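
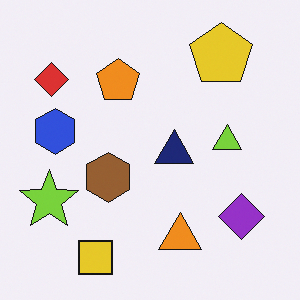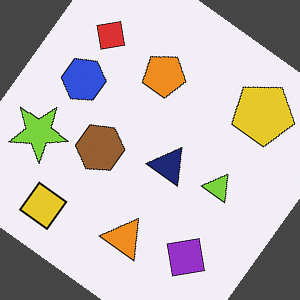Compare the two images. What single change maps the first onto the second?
Rotated clockwise by a large amount — several tens of degrees.

Every shape is tilted by the same angle and the image corners show triangular fill wedges — a whole-image rotation by a non-right angle.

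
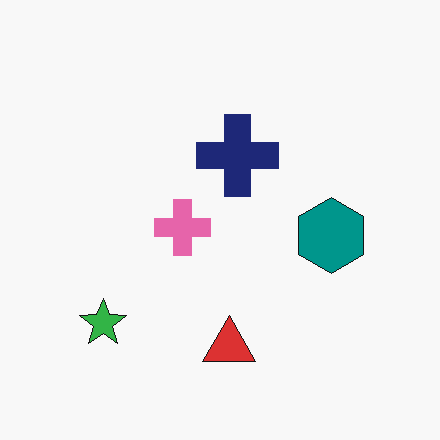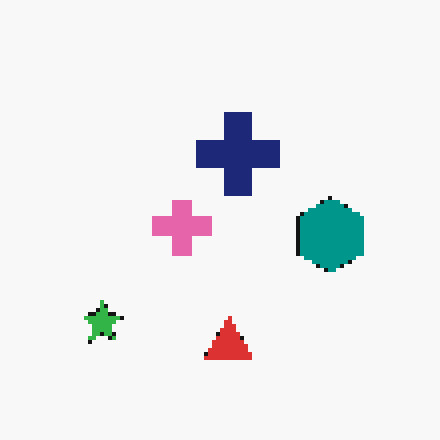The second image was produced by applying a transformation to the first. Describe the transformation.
This is the original image lightly pixelated (a mild mosaic effect).

Shapes are reduced to large square blocks; fine edges and outlines are lost — a downscale-then-upscale (mosaic) effect.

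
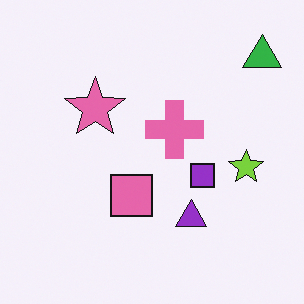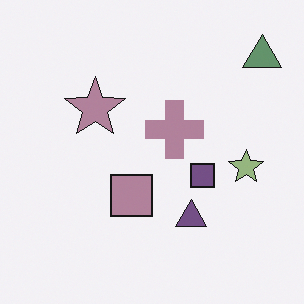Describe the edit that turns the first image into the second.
This is the original image made much more muted (saturation change).

All colors are more muted and greyish — a global saturation change.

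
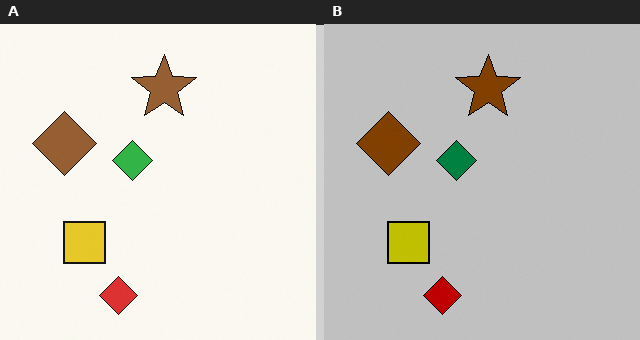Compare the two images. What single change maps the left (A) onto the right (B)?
This is the original image aggressively posterized.

Each flat color has snapped to a coarser quantized level — most visibly, the near-white background has dropped to a flat grey.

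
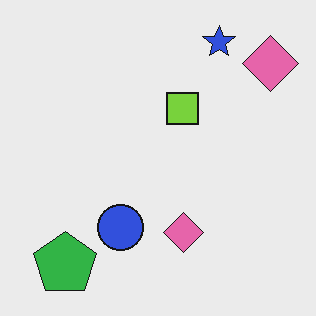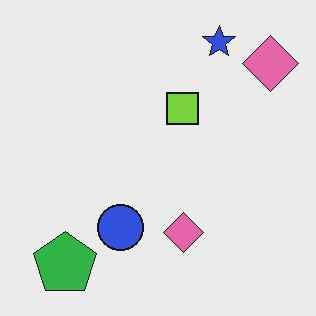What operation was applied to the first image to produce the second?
It was JPEG-compressed with visible artifacts.

Blocky 8×8 compression artifacts appear around shape edges and the flat background shows ringing — characteristic JPEG degradation.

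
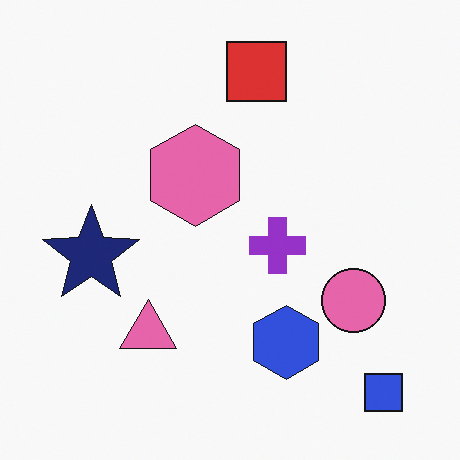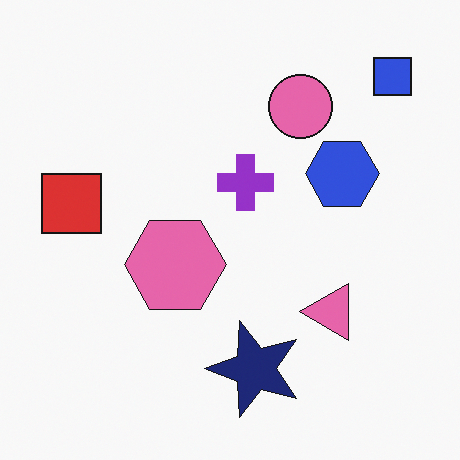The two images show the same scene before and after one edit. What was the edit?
It was rotated 90° counter-clockwise.

The blue square sits in the bottom-right of the first image and the top-right of the second — consistent with a whole-image 90° counter-clockwise rotation.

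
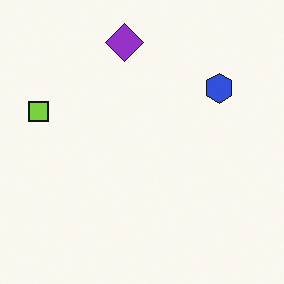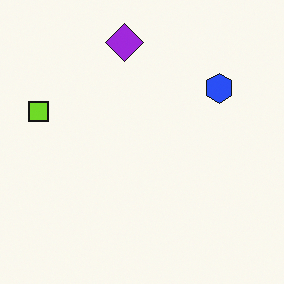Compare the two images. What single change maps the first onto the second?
The transformation is: slightly oversaturated.

All colors are more vivid — a global saturation change.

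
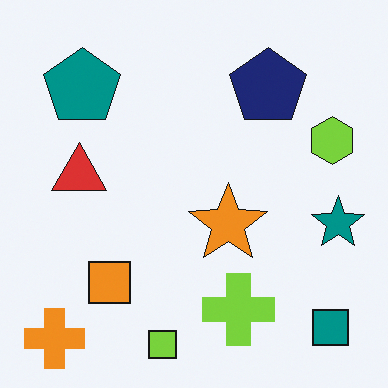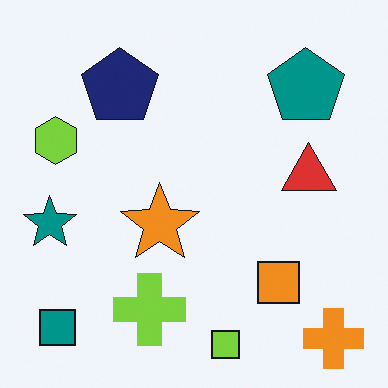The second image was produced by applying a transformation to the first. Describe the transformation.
The image was flipped horizontally (left ↔ right).

The teal star is in the right of the first image and the left of the second — shapes on opposite sides of the vertical midline have swapped in a mirror flip.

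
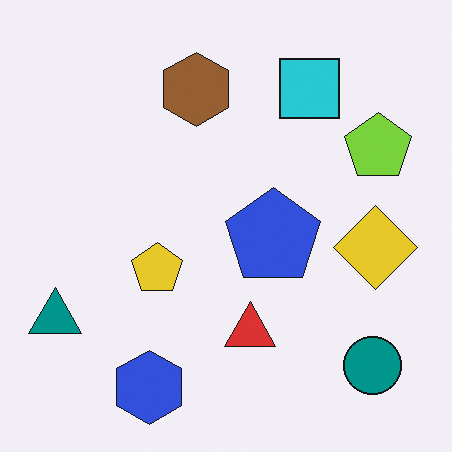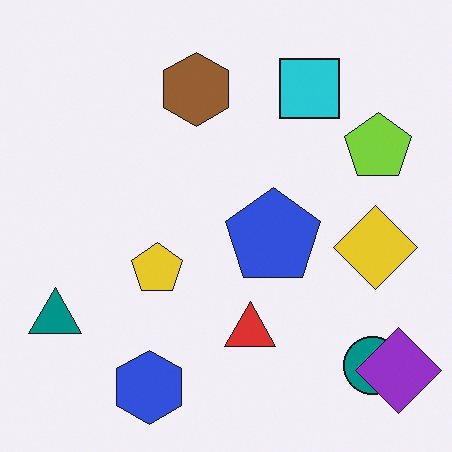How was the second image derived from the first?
The image was overlaid with an additional purple diamond.

A purple diamond appears in the second image that is absent from the first.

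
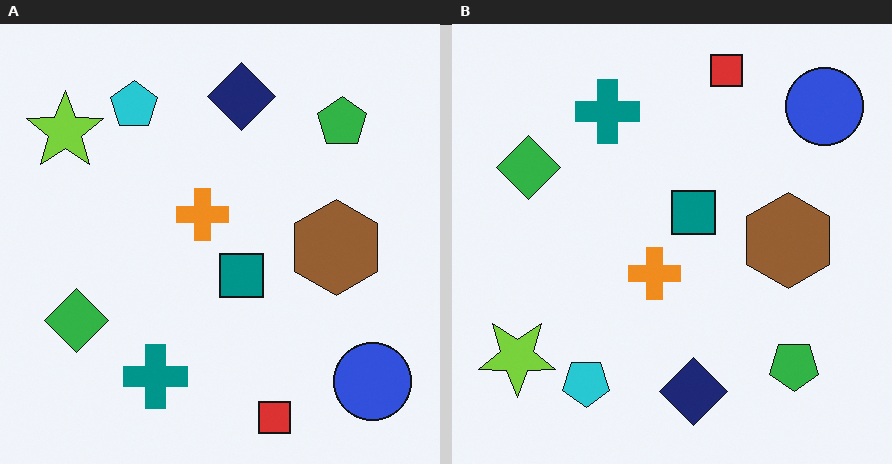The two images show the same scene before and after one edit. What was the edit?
This is the original image flipped vertically (top ↔ bottom).

The red square is in the bottom of the left (A) image and the top of the right (B) — shapes on opposite sides of the horizontal midline have swapped in a mirror flip.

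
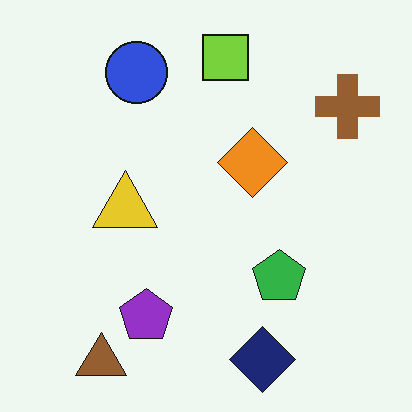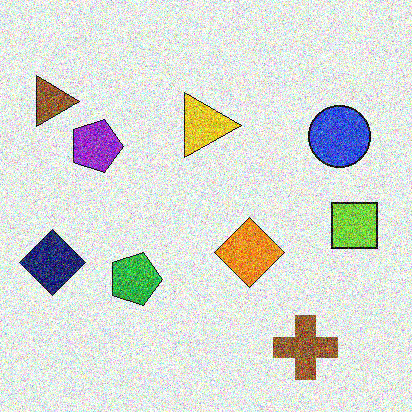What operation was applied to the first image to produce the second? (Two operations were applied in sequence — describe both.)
The transformation is: degraded with a thick layer of grain, then rotated 90° clockwise.

Random speckle covers the whole image, including the flat background. The brown triangle sits in the bottom-left of the first image and the top-left of the second — consistent with a whole-image 90° clockwise rotation.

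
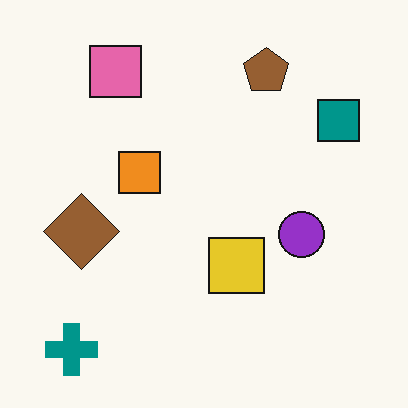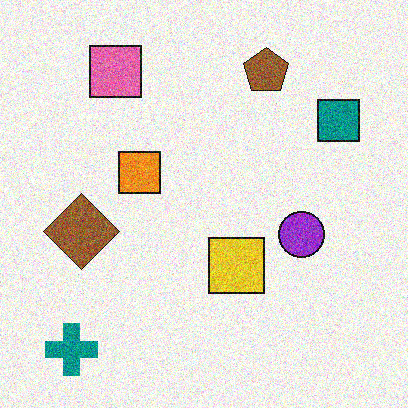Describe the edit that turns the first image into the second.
The second image is the first degraded with heavy additive noise.

Random speckle covers the whole image, including the flat background.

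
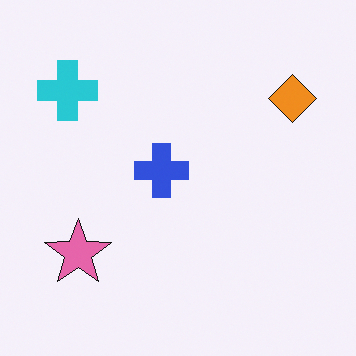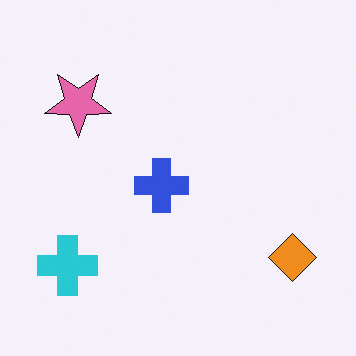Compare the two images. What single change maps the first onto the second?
The second image is the first flipped vertically (top ↔ bottom).

The cyan cross is in the top-left of the first image and the bottom-left of the second — shapes on opposite sides of the horizontal midline have swapped in a mirror flip.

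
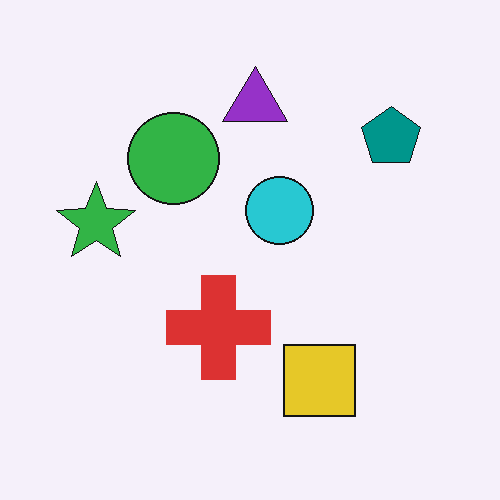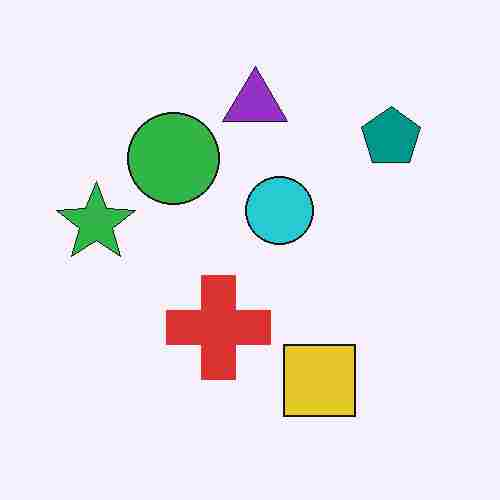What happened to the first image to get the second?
The transformation is: degraded with heavy JPEG compression.

Blocky 8×8 compression artifacts appear around shape edges and the flat background shows ringing — characteristic JPEG degradation.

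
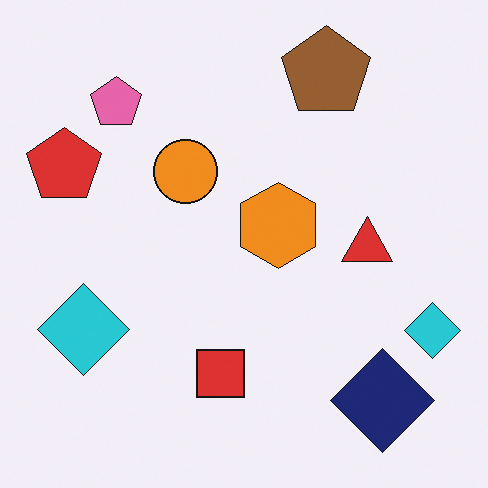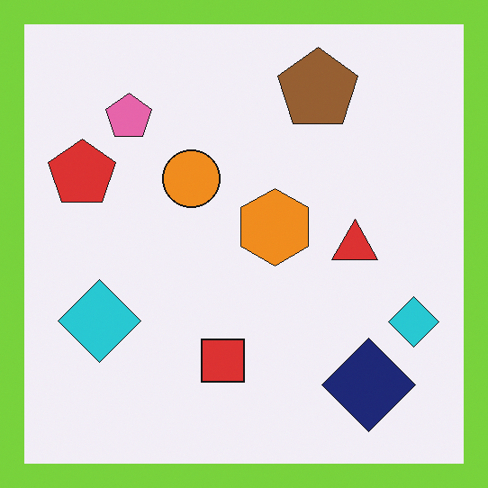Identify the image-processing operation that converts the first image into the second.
The transformation is: framed with a lime border.

A solid lime frame runs around the edge of the second image, with the content slightly shrunk inside it.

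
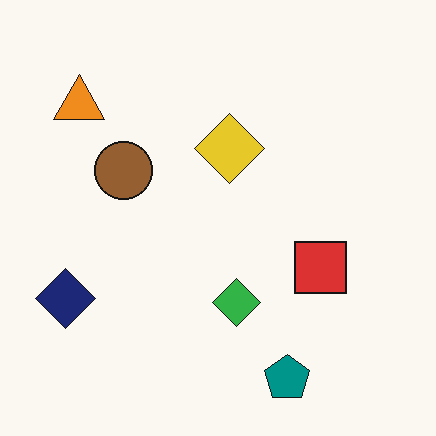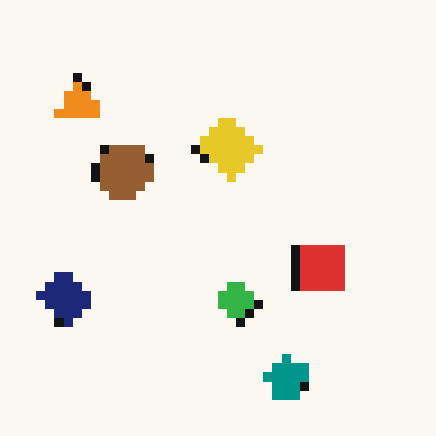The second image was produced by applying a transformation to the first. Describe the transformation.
This is the original image heavily pixelated into large blocks.

Shapes are reduced to large square blocks; fine edges and outlines are lost — a downscale-then-upscale (mosaic) effect.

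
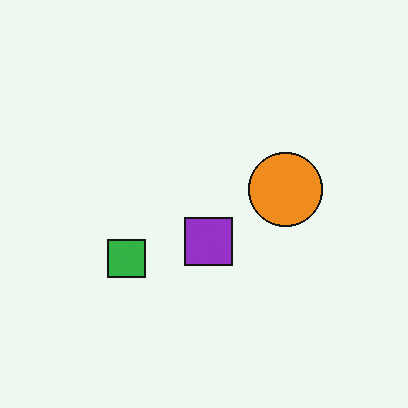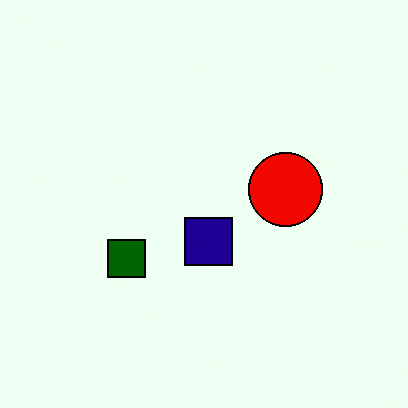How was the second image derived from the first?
Boosted in contrast.

Tones are pushed away from mid-grey across the whole image — a global contrast change.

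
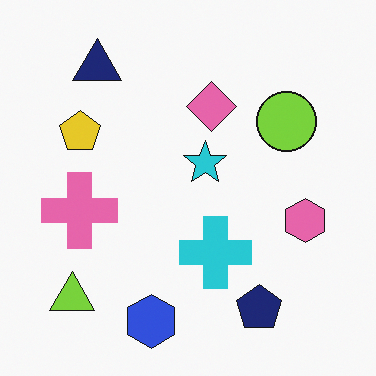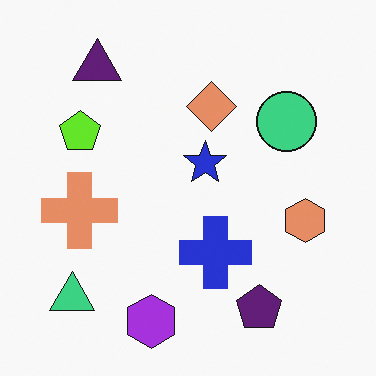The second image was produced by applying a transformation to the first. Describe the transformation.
This is the original image hue-shifted by a small amount.

Every shape's color has rotated by the same amount around the hue wheel — a uniform hue shift.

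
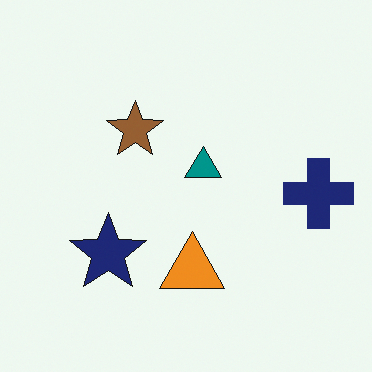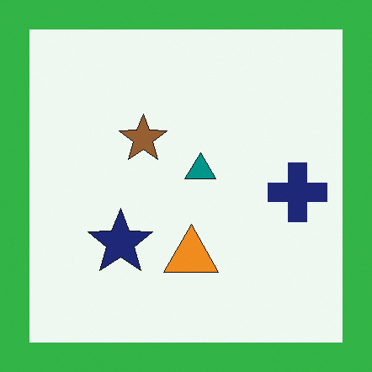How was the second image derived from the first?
This is the original image framed with a green border.

A solid green frame runs around the edge of the second image, with the content slightly shrunk inside it.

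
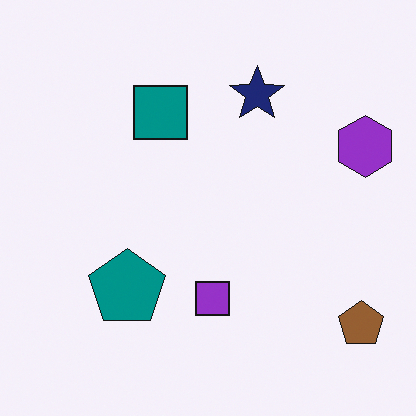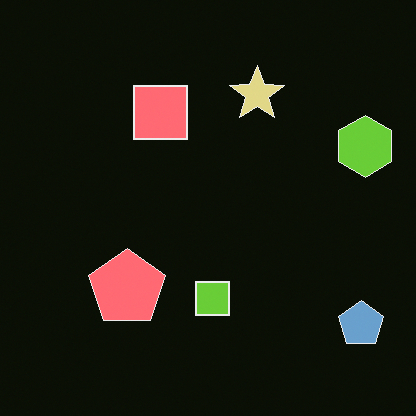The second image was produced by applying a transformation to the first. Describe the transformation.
The image was color-inverted (negative).

The light background has become dark and every shape's color is its complement — a photographic negative.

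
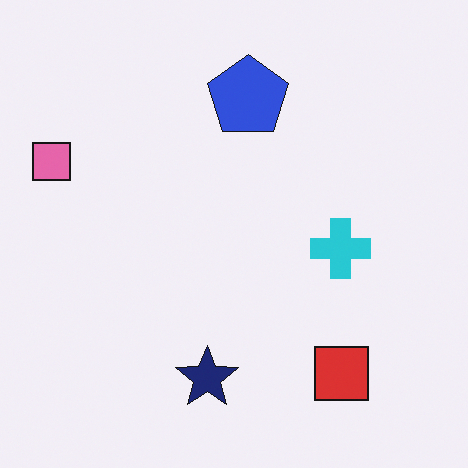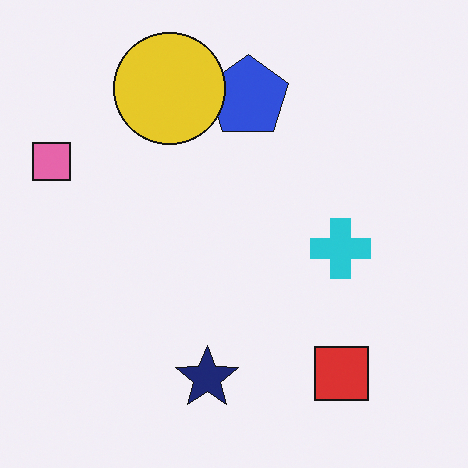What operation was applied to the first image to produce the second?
It was overlaid with an additional yellow circle.

A yellow circle appears in the second image that is absent from the first.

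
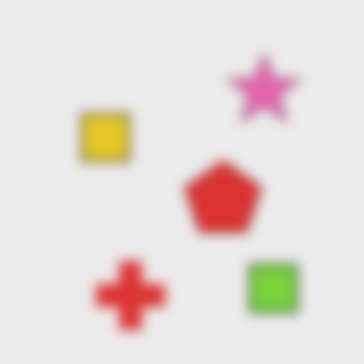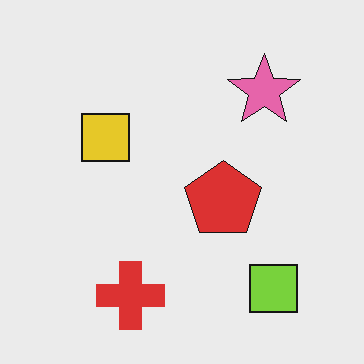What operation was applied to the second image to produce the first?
The transformation is: heavily blurred.

Shape edges and outlines are uniformly softened across the whole image.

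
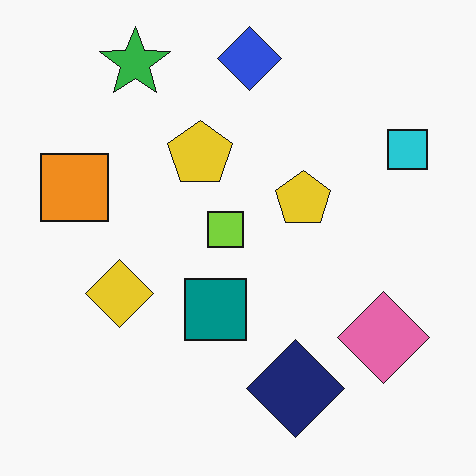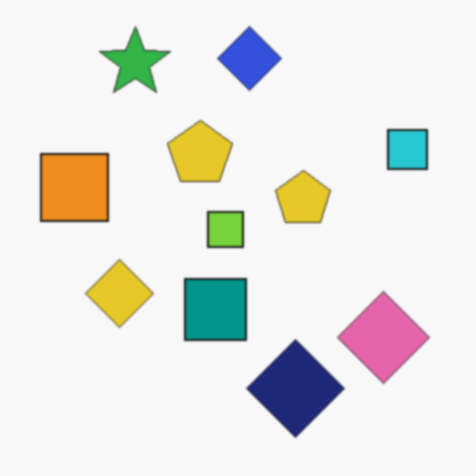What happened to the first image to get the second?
This is the original image given a subtle gaussian blur.

Shape edges and outlines are uniformly softened across the whole image.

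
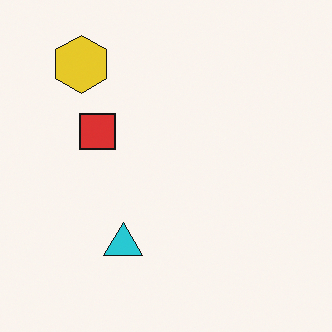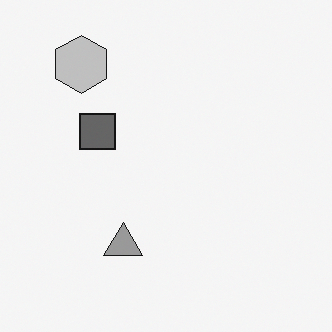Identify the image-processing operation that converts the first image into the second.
The image was converted to grayscale.

All color is removed — every shape is now a shade of grey.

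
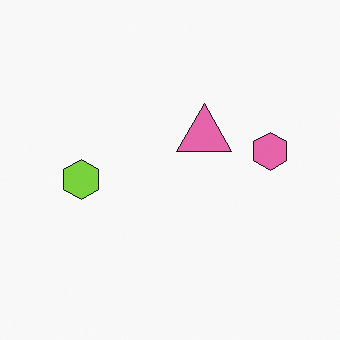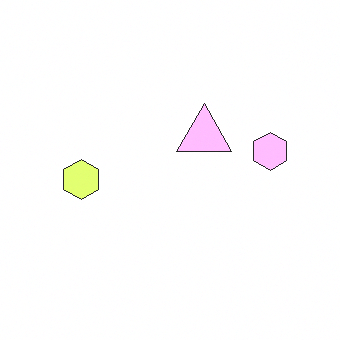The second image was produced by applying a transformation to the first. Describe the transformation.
It was brightened a lot.

Every pixel — background and shapes alike — is uniformly brightened.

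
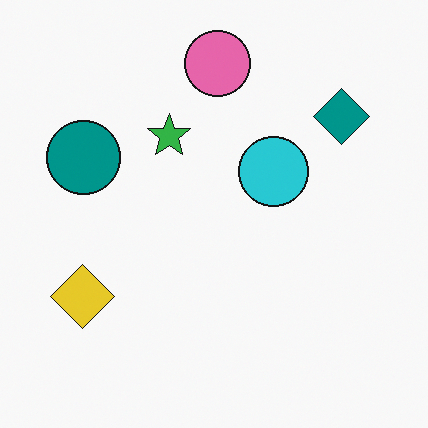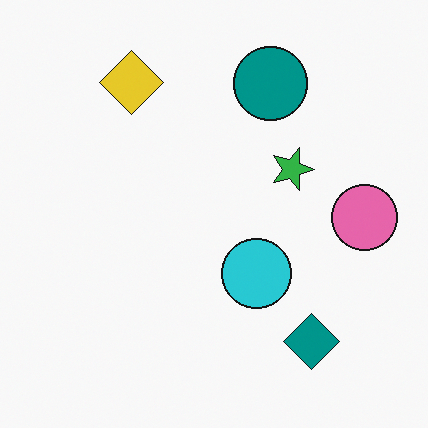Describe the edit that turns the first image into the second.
Rotated 90° clockwise.

The teal diamond sits in the top-right of the first image and the bottom-right of the second — consistent with a whole-image 90° clockwise rotation.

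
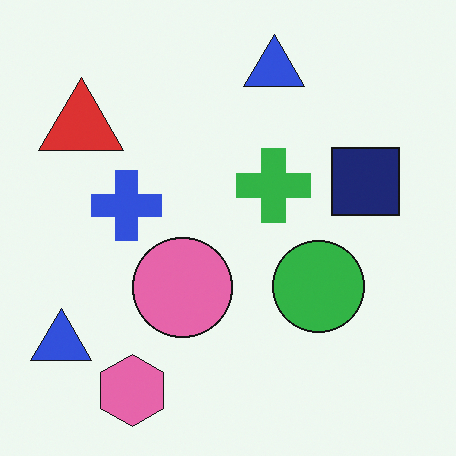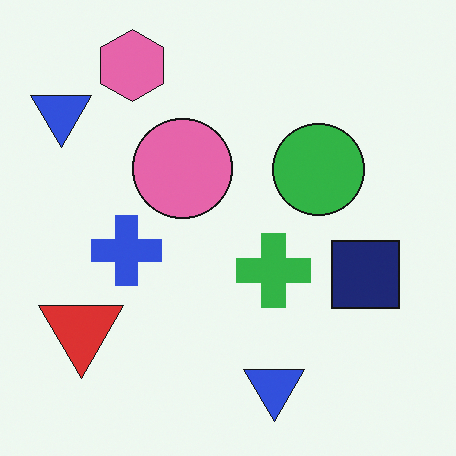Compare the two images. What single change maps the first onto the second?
It was flipped vertically (top ↔ bottom).

The pink hexagon is in the bottom-left of the first image and the top-left of the second — shapes on opposite sides of the horizontal midline have swapped in a mirror flip.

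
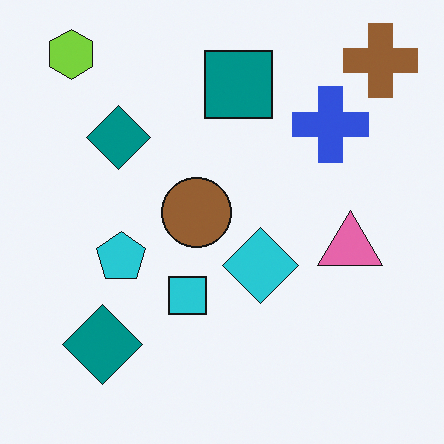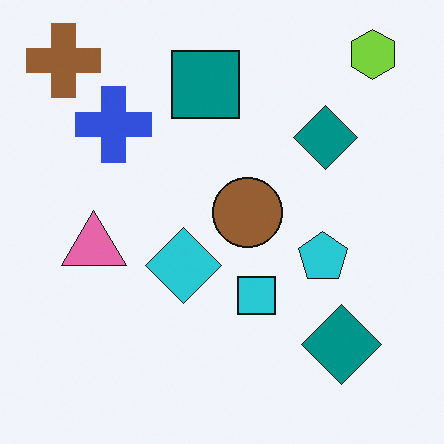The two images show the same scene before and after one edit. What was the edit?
Flipped horizontally (left ↔ right).

The brown cross is in the top-right of the first image and the top-left of the second — shapes on opposite sides of the vertical midline have swapped in a mirror flip.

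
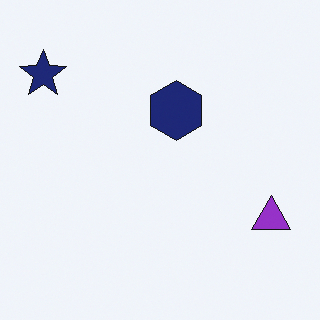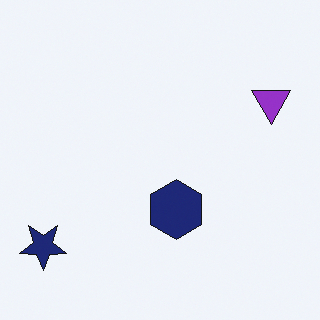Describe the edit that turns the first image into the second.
The transformation is: flipped vertically (top ↔ bottom).

The navy star is in the top-left of the first image and the bottom-left of the second — shapes on opposite sides of the horizontal midline have swapped in a mirror flip.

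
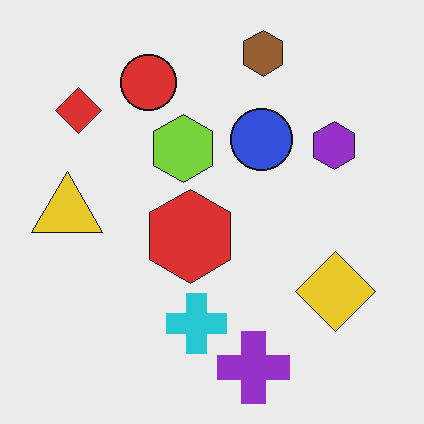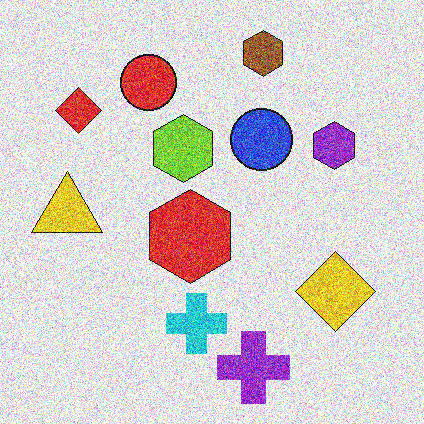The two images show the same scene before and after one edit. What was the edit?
The transformation is: degraded with strong gaussian noise.

Random speckle covers the whole image, including the flat background.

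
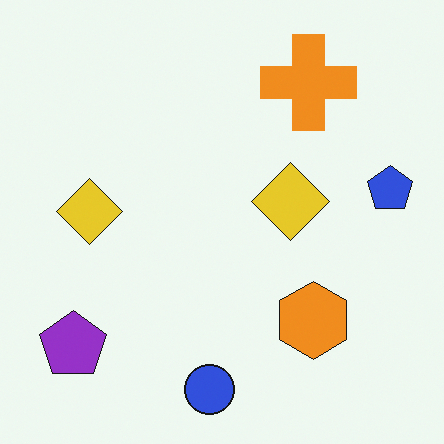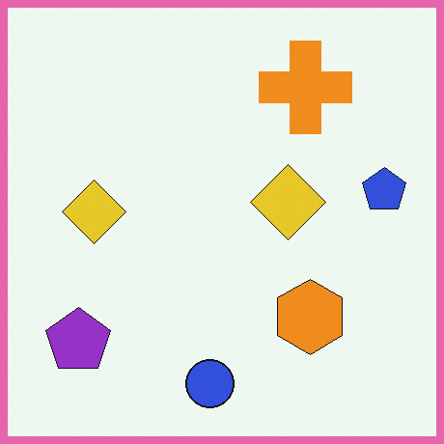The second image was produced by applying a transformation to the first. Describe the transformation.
The transformation is: framed with a pink border.

A solid pink frame runs around the edge of the second image, with the content slightly shrunk inside it.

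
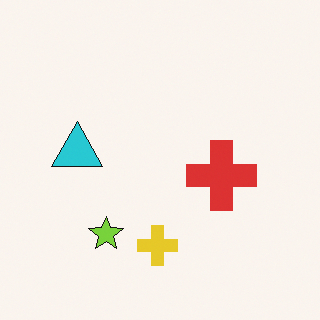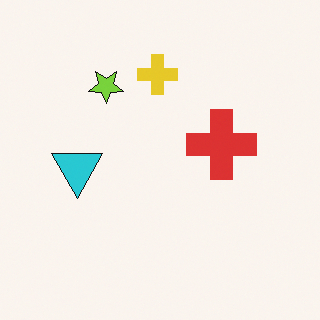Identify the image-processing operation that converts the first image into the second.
The second image is the first flipped vertically (top ↔ bottom).

The yellow cross is in the bottom of the first image and the top of the second — shapes on opposite sides of the horizontal midline have swapped in a mirror flip.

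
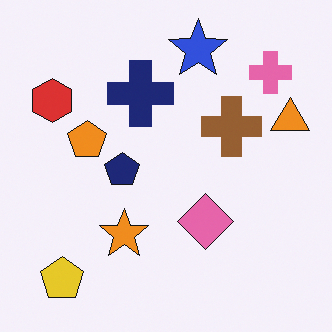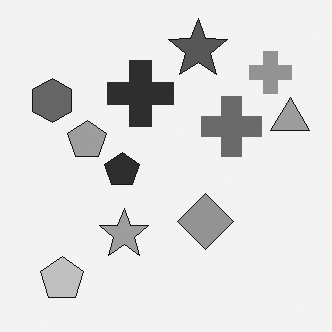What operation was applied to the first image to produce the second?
The image was converted to grayscale.

All color is removed — every shape is now a shade of grey.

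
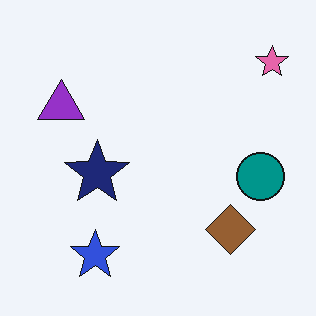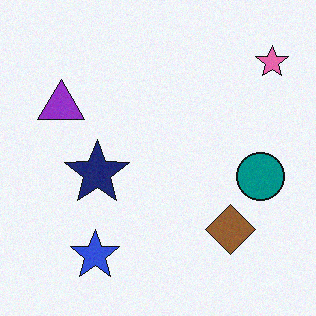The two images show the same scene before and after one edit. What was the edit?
This is the original image degraded with subtle gaussian noise.

Random speckle covers the whole image, including the flat background.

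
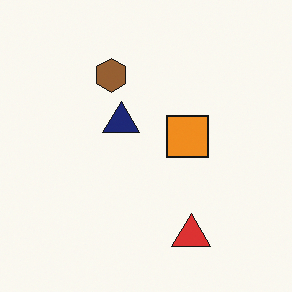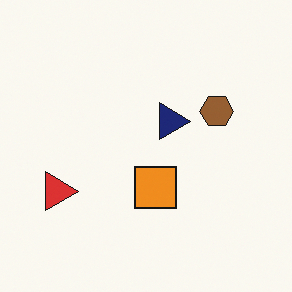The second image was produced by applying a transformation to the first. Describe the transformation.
It was rotated 90° clockwise.

The red triangle sits in the bottom of the first image and the left of the second — consistent with a whole-image 90° clockwise rotation.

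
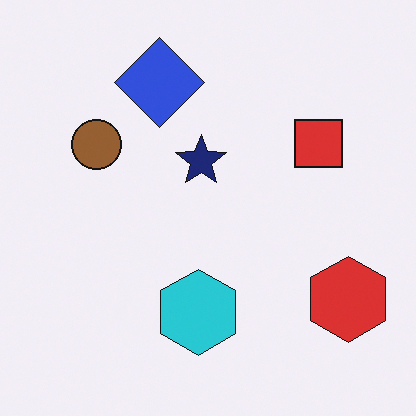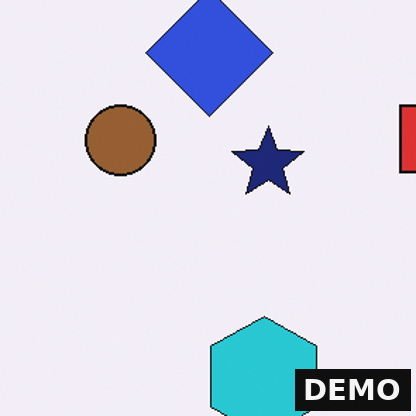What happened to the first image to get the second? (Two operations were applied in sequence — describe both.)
The transformation is: cropped slightly and scaled back up, then watermarked with the text "DEMO" in the lower-right corner.

The visible shapes are larger and the field of view is narrower; shapes near the original edges may be partly or wholly outside the frame — a crop-and-rescale. A dark label reading "DEMO" appears in the lower-right corner.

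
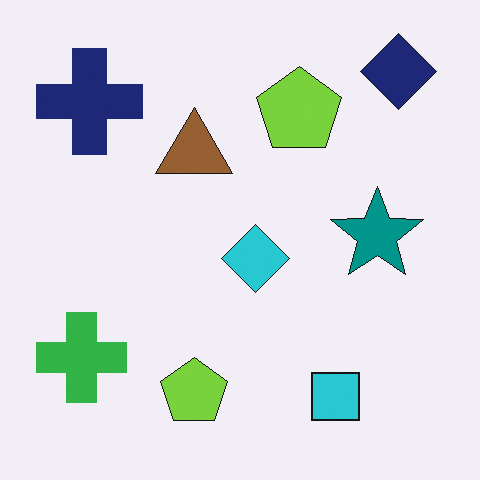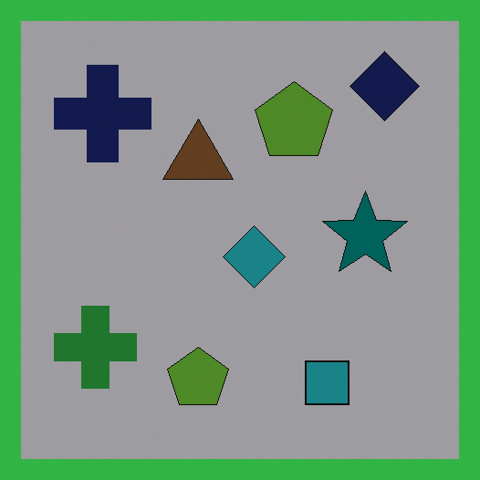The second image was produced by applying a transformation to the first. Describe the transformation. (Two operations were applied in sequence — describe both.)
The transformation is: substantially darkened, then framed with a green border.

Every pixel — background and shapes alike — is uniformly darkened. A solid green frame runs around the edge of the second image, with the content slightly shrunk inside it.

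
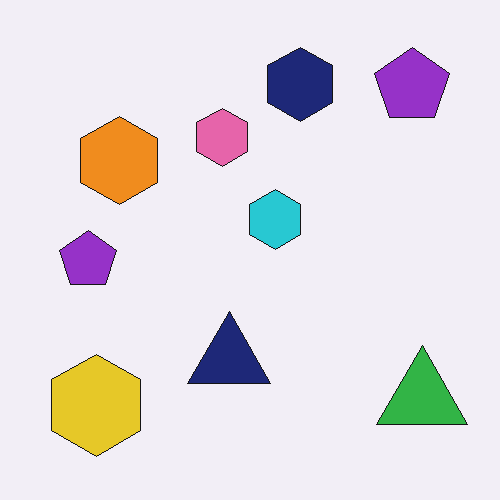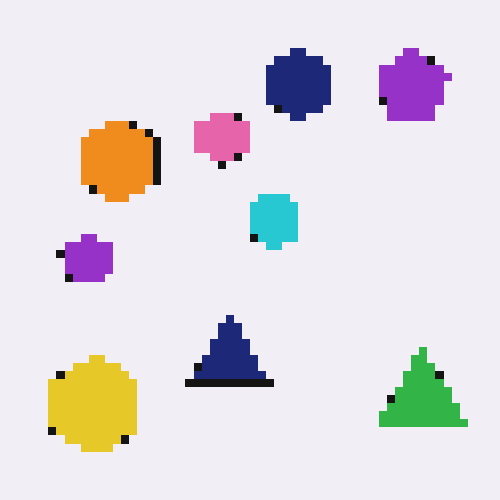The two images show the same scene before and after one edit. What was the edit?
The image was pixelated into visible square blocks.

Shapes are reduced to large square blocks; fine edges and outlines are lost — a downscale-then-upscale (mosaic) effect.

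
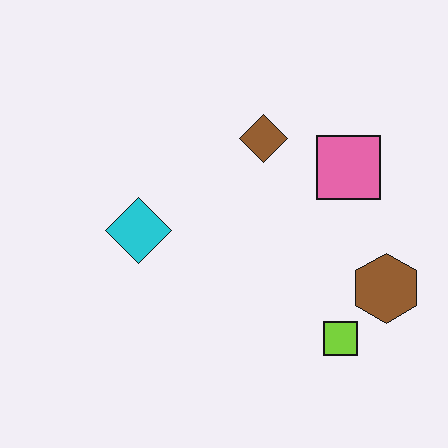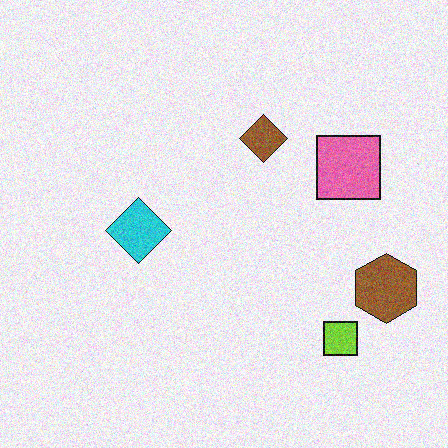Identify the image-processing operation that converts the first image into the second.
Degraded with visible gaussian noise.

Random speckle covers the whole image, including the flat background.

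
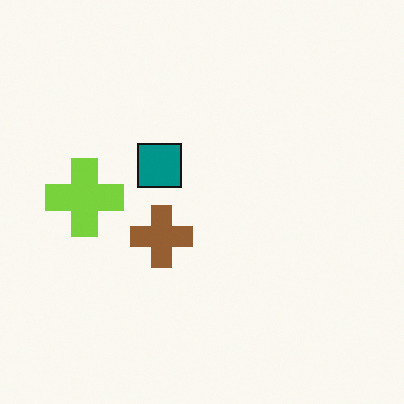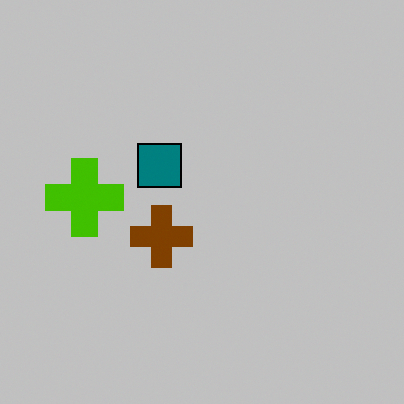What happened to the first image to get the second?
The image was aggressively posterized.

Each flat color has snapped to a coarser quantized level — most visibly, the near-white background has dropped to a flat grey.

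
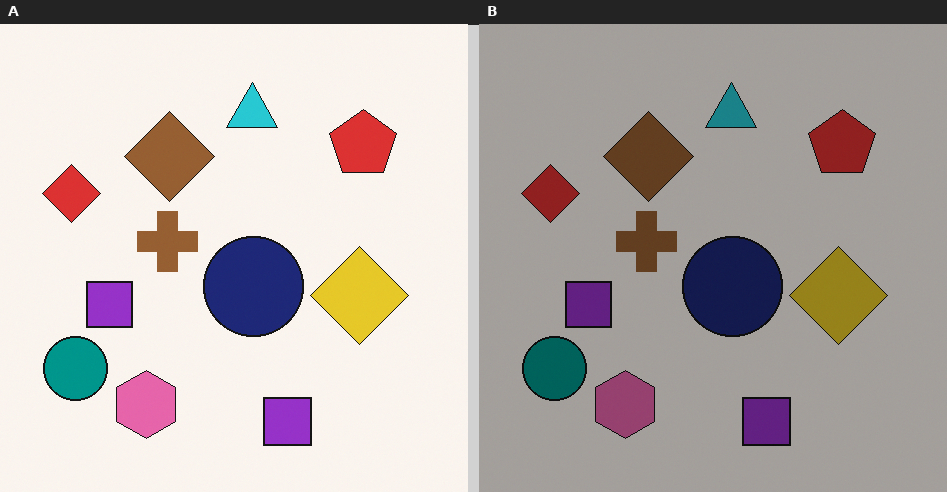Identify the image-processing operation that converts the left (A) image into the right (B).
It was darkened a lot.

Every pixel — background and shapes alike — is uniformly darkened.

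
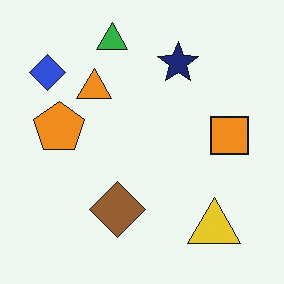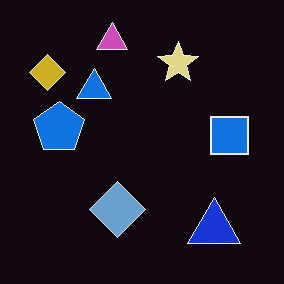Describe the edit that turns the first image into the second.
The image was color-inverted (negative).

The light background has become dark and every shape's color is its complement — a photographic negative.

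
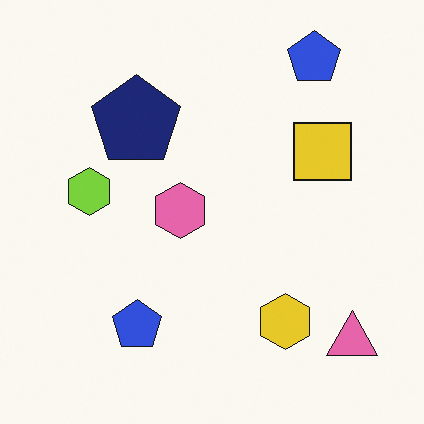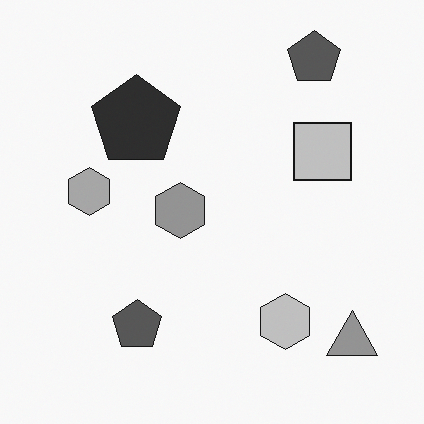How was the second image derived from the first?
This is the original image converted to grayscale.

All color is removed — every shape is now a shade of grey.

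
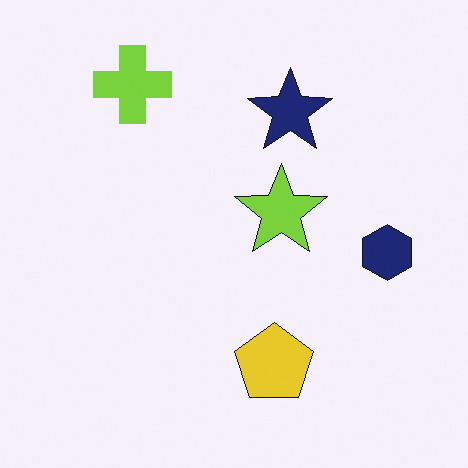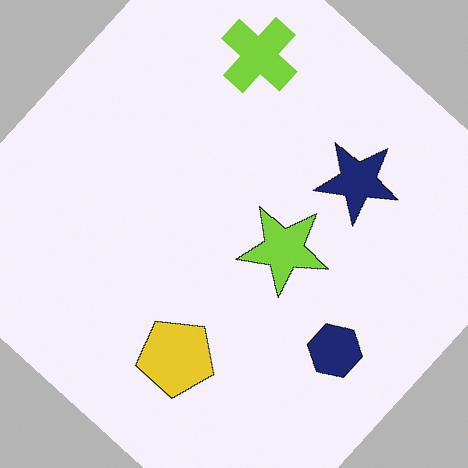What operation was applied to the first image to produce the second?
The image was rotated clockwise by a large amount — several tens of degrees.

Every shape is tilted by the same angle and the image corners show triangular fill wedges — a whole-image rotation by a non-right angle.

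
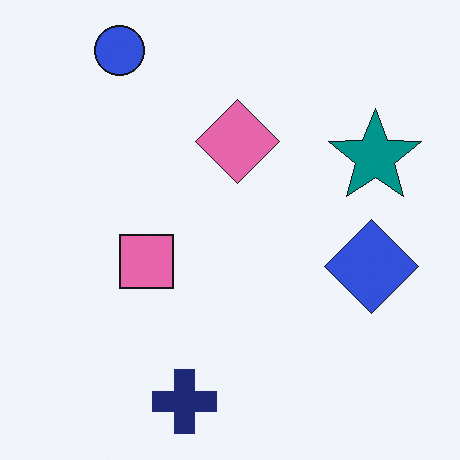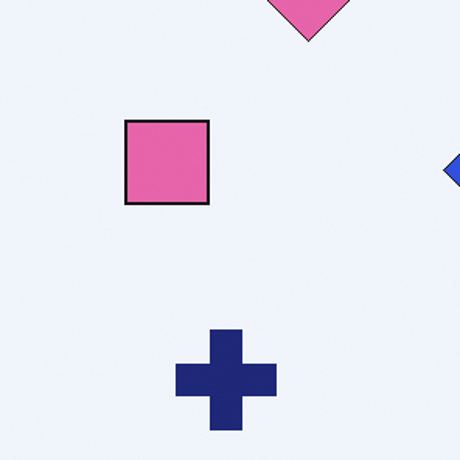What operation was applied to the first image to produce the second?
It was cropped slightly and scaled back up.

The visible shapes are larger and the field of view is narrower; shapes near the original edges may be partly or wholly outside the frame — a crop-and-rescale.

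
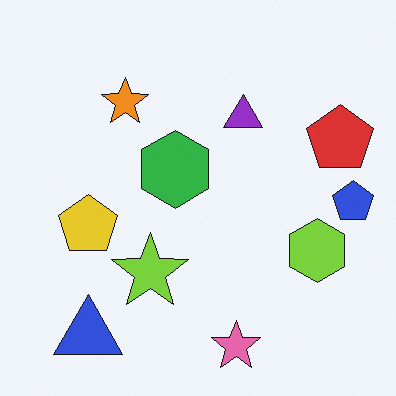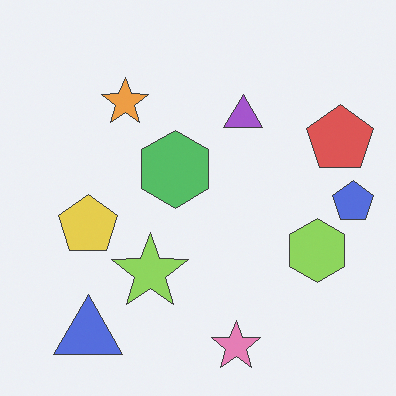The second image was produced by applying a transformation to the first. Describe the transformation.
The transformation is: given slightly reduced contrast.

Tones are pushed toward mid-grey across the whole image — a global contrast change.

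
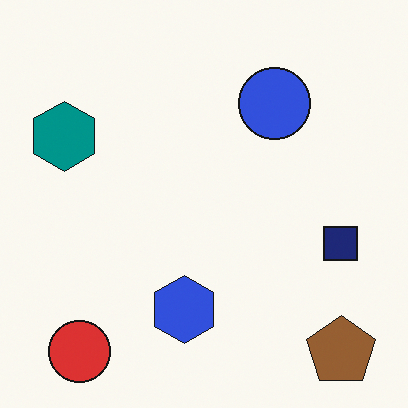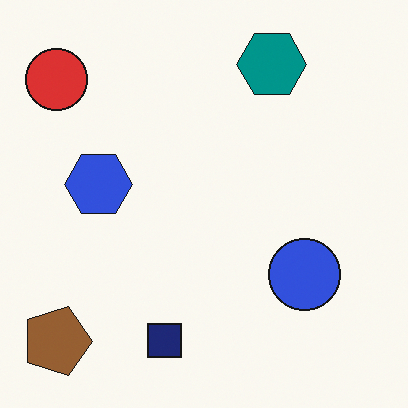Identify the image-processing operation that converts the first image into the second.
The image was rotated 90° clockwise.

The brown pentagon sits in the bottom-right of the first image and the bottom-left of the second — consistent with a whole-image 90° clockwise rotation.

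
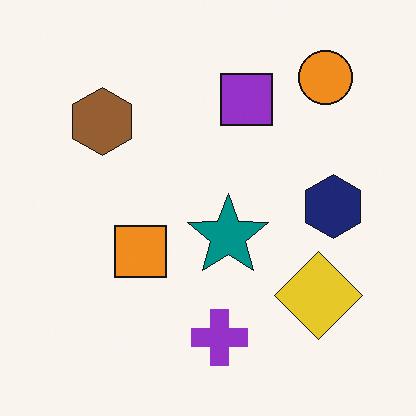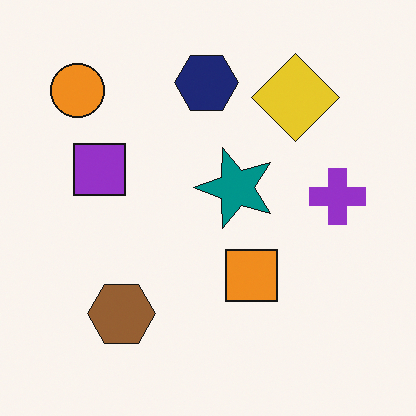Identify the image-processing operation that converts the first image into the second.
It was rotated 90° counter-clockwise.

The orange circle sits in the top-right of the first image and the top-left of the second — consistent with a whole-image 90° counter-clockwise rotation.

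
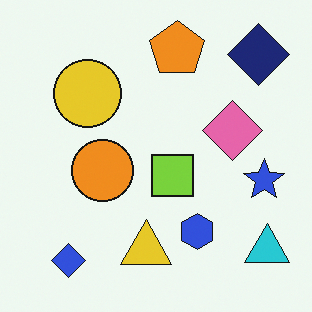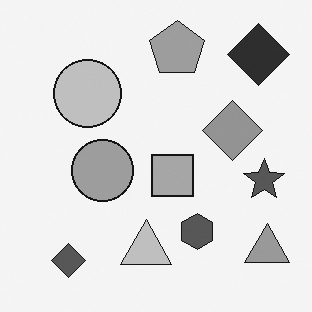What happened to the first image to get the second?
Converted to grayscale.

All color is removed — every shape is now a shade of grey.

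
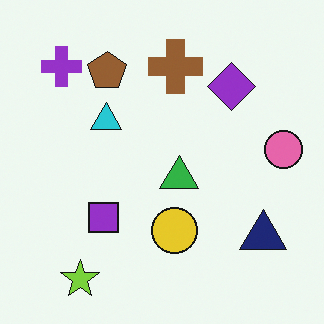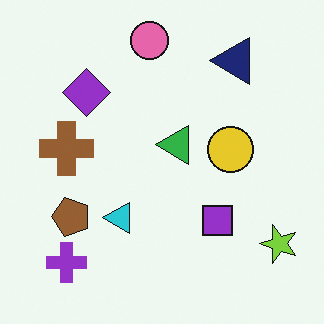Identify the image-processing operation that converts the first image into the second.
The transformation is: rotated 90° counter-clockwise.

The lime star sits in the bottom-left of the first image and the bottom-right of the second — consistent with a whole-image 90° counter-clockwise rotation.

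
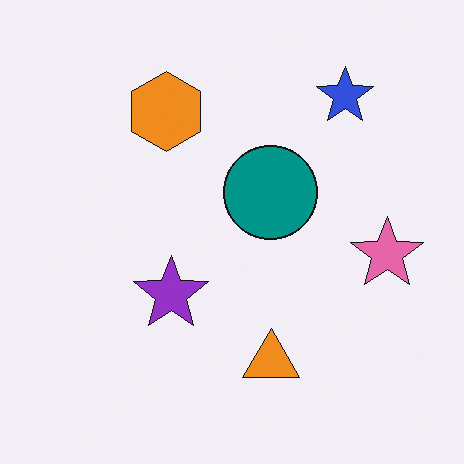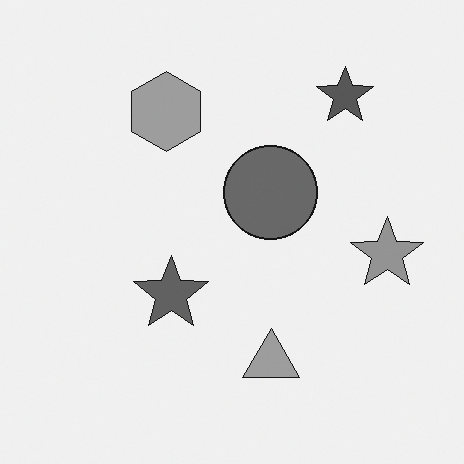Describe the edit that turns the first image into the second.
Converted to grayscale.

All color is removed — every shape is now a shade of grey.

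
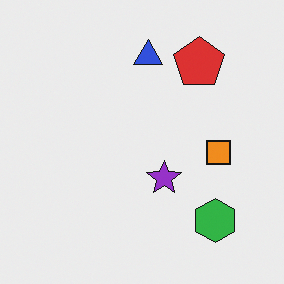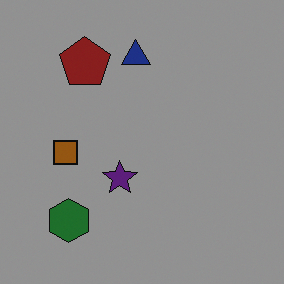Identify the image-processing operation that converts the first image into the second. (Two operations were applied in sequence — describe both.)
It was substantially darkened, then flipped horizontally (left ↔ right).

Every pixel — background and shapes alike — is uniformly darkened. The orange square is in the right of the first image and the left of the second — shapes on opposite sides of the vertical midline have swapped in a mirror flip.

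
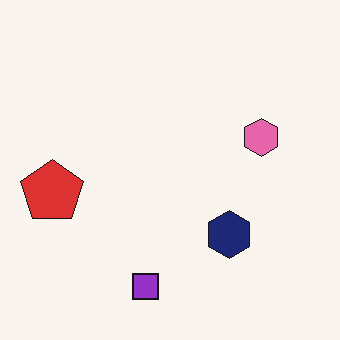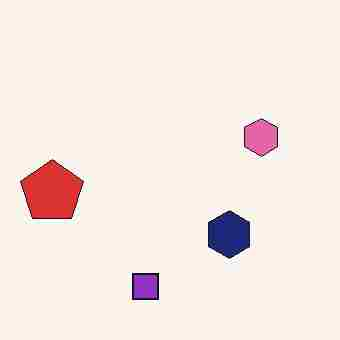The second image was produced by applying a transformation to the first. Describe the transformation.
It was degraded with heavy JPEG compression.

Blocky 8×8 compression artifacts appear around shape edges and the flat background shows ringing — characteristic JPEG degradation.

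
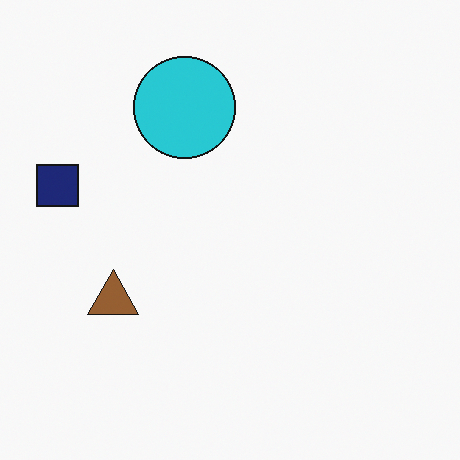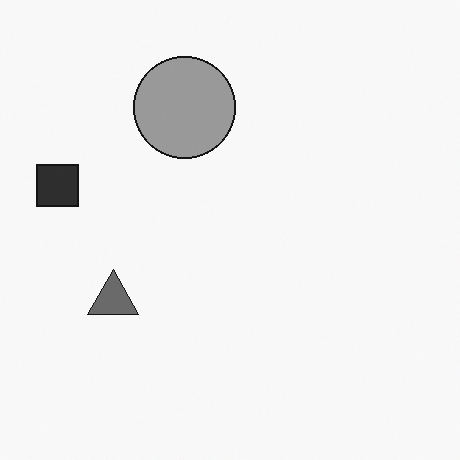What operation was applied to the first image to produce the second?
The transformation is: converted to grayscale.

All color is removed — every shape is now a shade of grey.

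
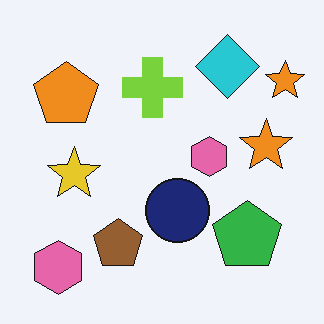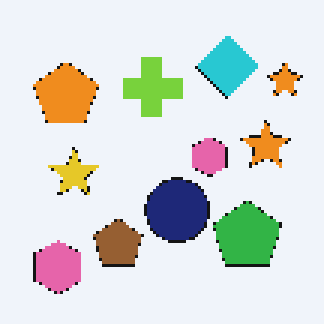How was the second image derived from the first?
The second image is the first lightly pixelated (a mild mosaic effect).

Shapes are reduced to large square blocks; fine edges and outlines are lost — a downscale-then-upscale (mosaic) effect.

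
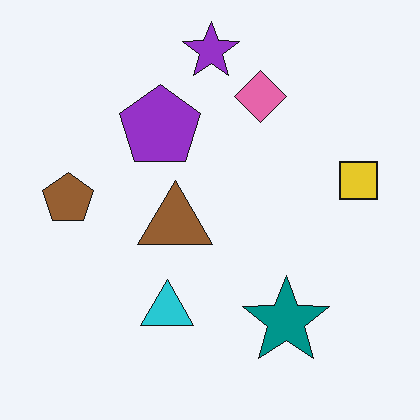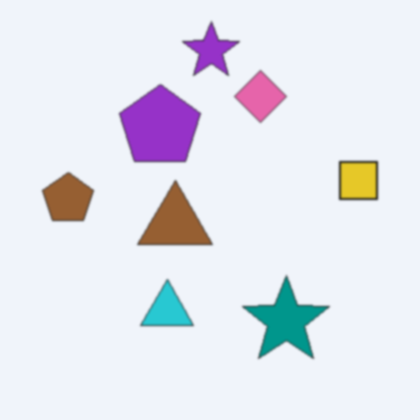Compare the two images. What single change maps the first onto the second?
This is the original image lightly blurred.

Shape edges and outlines are uniformly softened across the whole image.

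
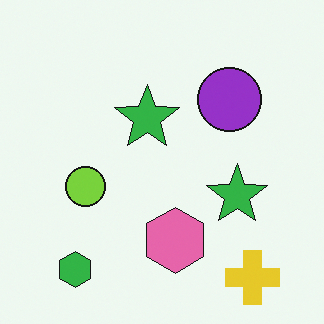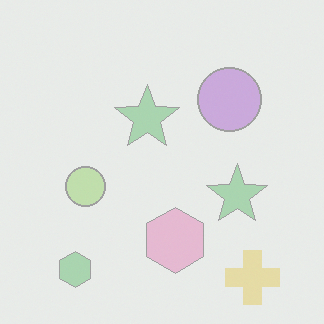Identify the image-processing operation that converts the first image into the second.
The image was given much lower contrast.

Tones are pushed toward mid-grey across the whole image — a global contrast change.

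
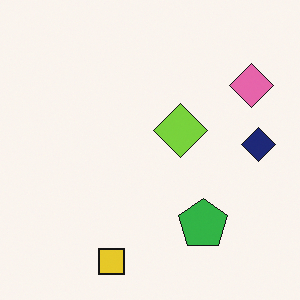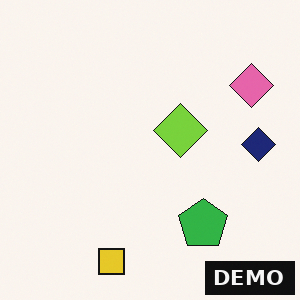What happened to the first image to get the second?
This is the original image watermarked with the text "DEMO" in the lower-right corner.

A dark label reading "DEMO" appears in the lower-right corner.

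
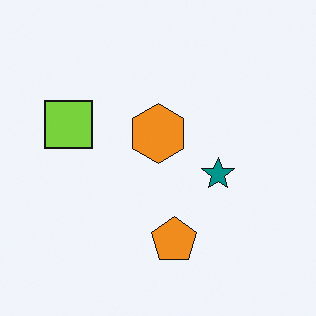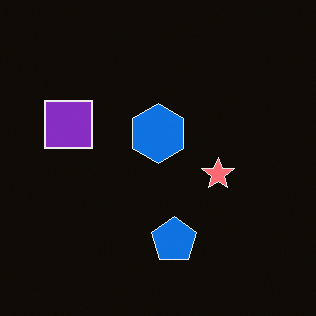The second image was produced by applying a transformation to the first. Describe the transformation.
This is the original image color-inverted (negative).

The light background has become dark and every shape's color is its complement — a photographic negative.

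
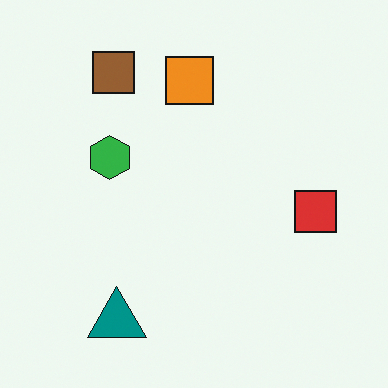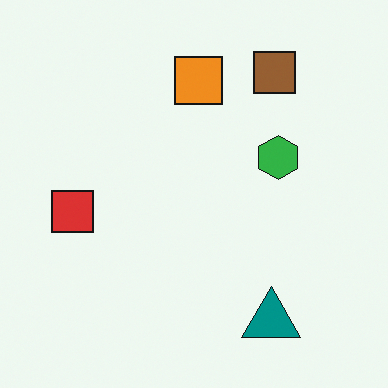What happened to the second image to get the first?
This is the original image flipped horizontally (left ↔ right).

The red square is in the left of the second image and the right of the first — shapes on opposite sides of the vertical midline have swapped in a mirror flip.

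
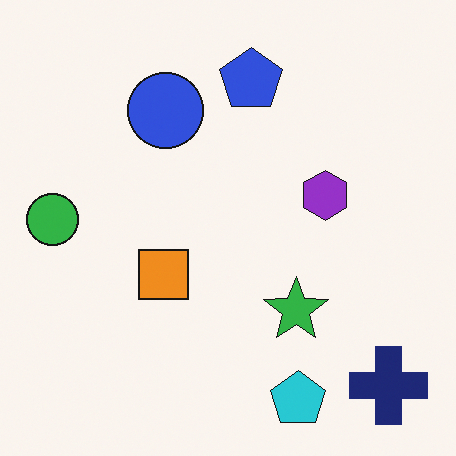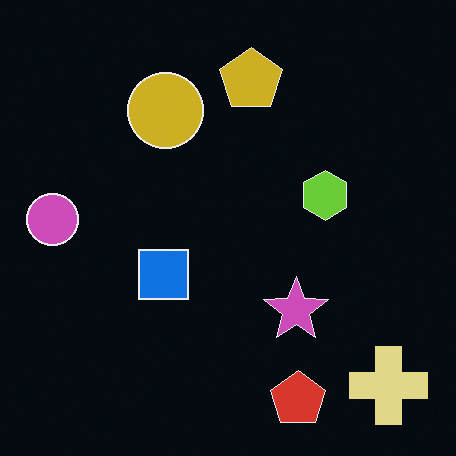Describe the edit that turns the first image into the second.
The transformation is: color-inverted (negative).

The light background has become dark and every shape's color is its complement — a photographic negative.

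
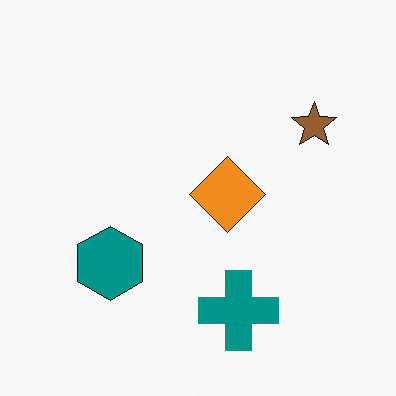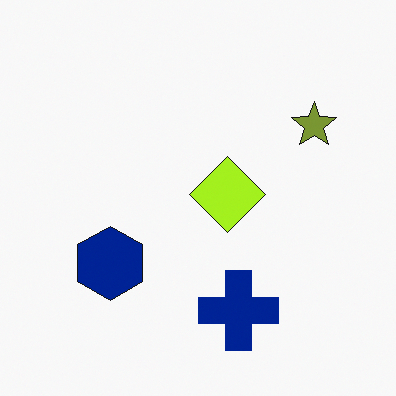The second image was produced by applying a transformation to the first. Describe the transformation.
It was hue-shifted by a small amount.

Every shape's color has rotated by the same amount around the hue wheel — a uniform hue shift.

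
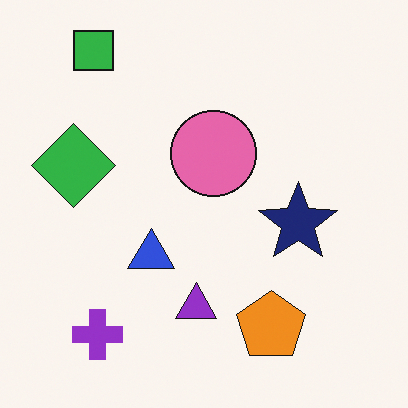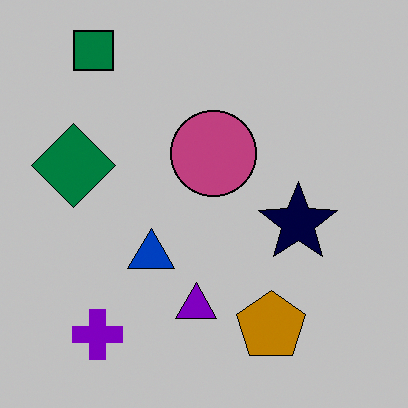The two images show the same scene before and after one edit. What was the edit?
The image was heavily posterized to just a handful of flat colors.

Each flat color has snapped to a coarser quantized level — most visibly, the near-white background has dropped to a flat grey.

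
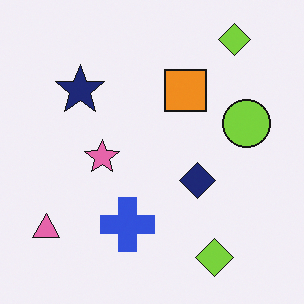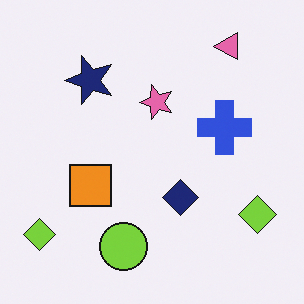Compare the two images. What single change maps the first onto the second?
The image was transposed (reflected across the top-left ↔ bottom-right diagonal).

Shapes have swapped their row and column positions — what was in the top-right is now in the bottom-left — a diagonal reflection.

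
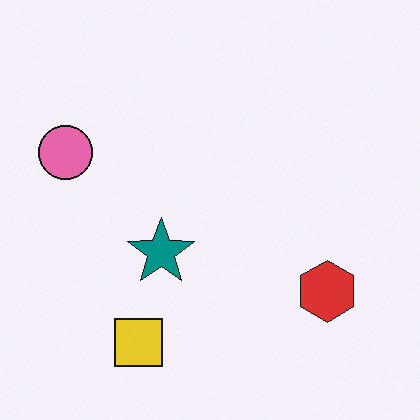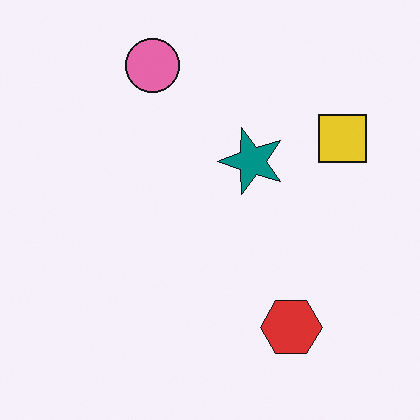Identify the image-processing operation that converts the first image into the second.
It was transposed (reflected across the top-left ↔ bottom-right diagonal).

Shapes have swapped their row and column positions — what was in the top-right is now in the bottom-left — a diagonal reflection.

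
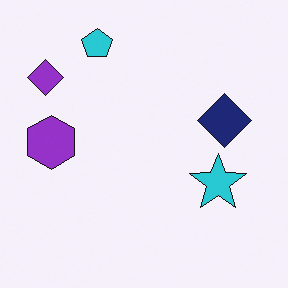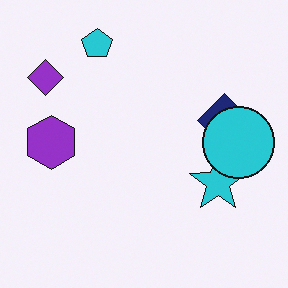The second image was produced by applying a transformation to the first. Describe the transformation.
This is the original image overlaid with an additional cyan circle.

A cyan circle appears in the second image that is absent from the first.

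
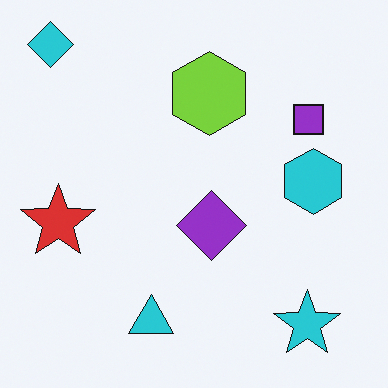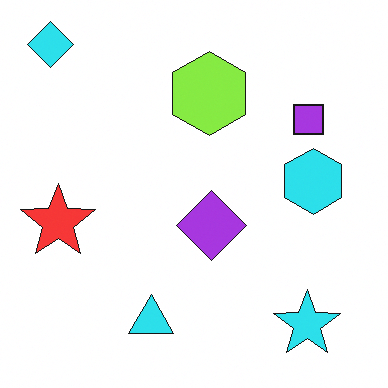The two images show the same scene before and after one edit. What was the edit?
The second image is the first brightened a little.

Every pixel — background and shapes alike — is uniformly brightened.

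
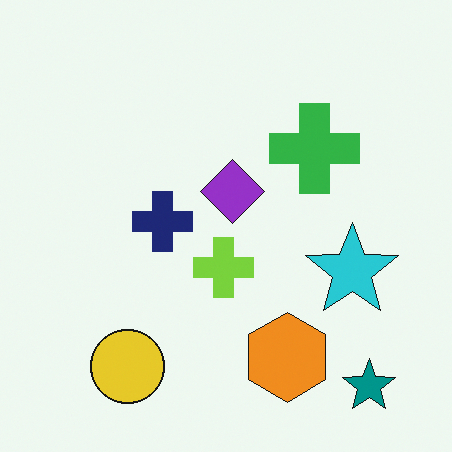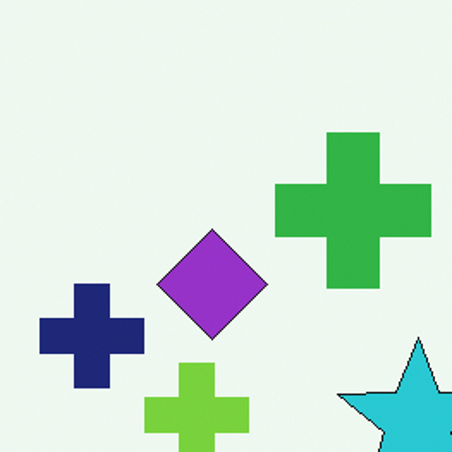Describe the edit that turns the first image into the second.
The second image is the first cropped to a noticeably smaller region and rescaled.

The visible shapes are larger and the field of view is narrower; shapes near the original edges may be partly or wholly outside the frame — a crop-and-rescale.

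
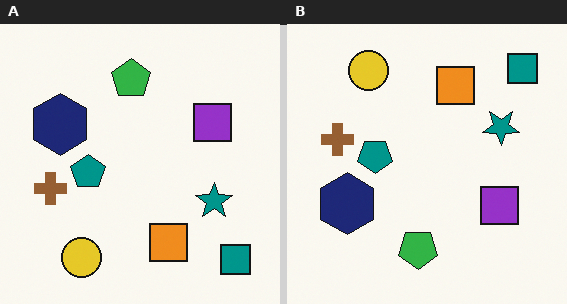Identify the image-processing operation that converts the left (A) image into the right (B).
This is the original image flipped vertically (top ↔ bottom).

The teal square is in the bottom-right of the left (A) image and the top-right of the right (B) — shapes on opposite sides of the horizontal midline have swapped in a mirror flip.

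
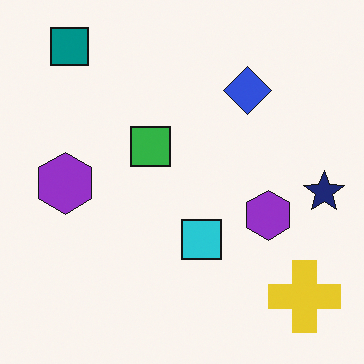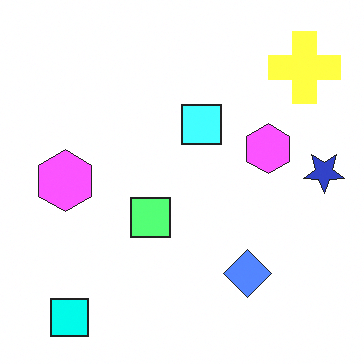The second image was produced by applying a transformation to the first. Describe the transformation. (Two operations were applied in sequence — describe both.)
The second image is the first substantially brightened, then flipped vertically (top ↔ bottom).

Every pixel — background and shapes alike — is uniformly brightened. The teal square is in the top-left of the first image and the bottom-left of the second — shapes on opposite sides of the horizontal midline have swapped in a mirror flip.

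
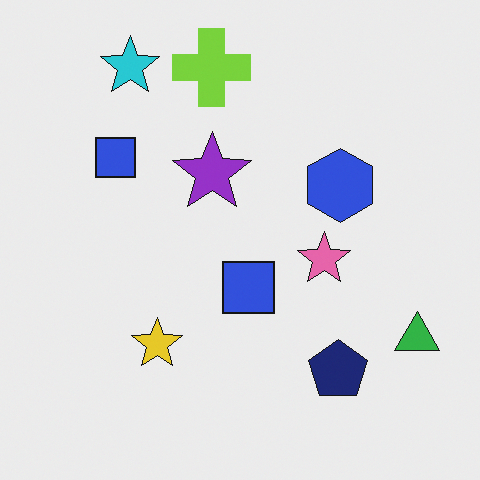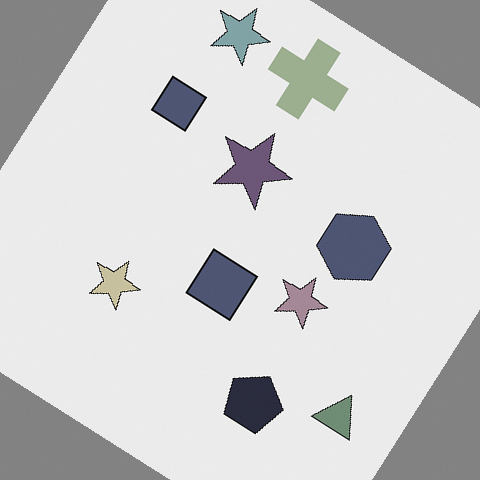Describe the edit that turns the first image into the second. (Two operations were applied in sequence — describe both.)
It was made much more muted (saturation change), then rotated clockwise by a large amount — several tens of degrees.

All colors are more muted and greyish — a global saturation change. Every shape is tilted by the same angle and the image corners show triangular fill wedges — a whole-image rotation by a non-right angle.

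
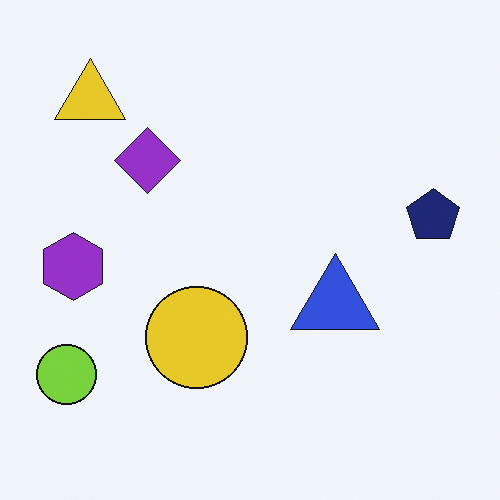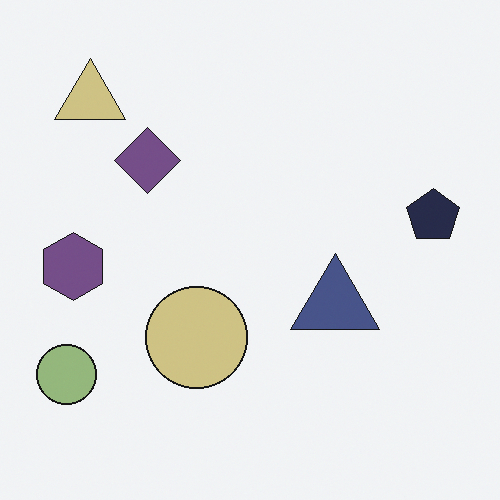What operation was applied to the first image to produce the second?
Heavily desaturated.

All colors are more muted and greyish — a global saturation change.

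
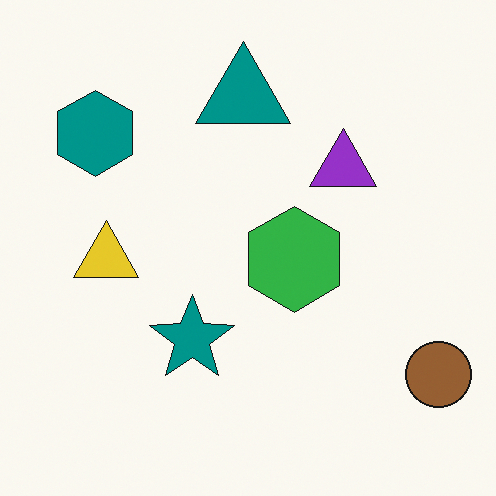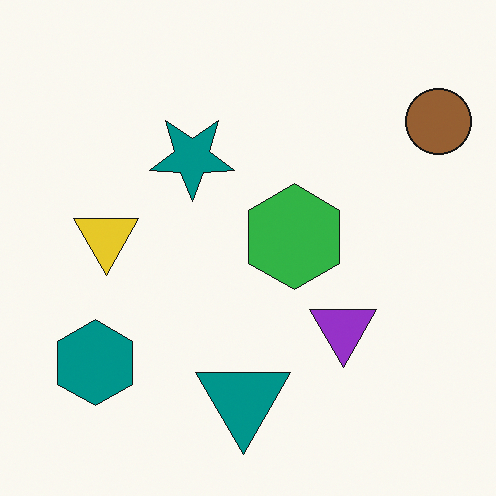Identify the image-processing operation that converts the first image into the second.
It was flipped vertically (top ↔ bottom).

The teal triangle is in the top of the first image and the bottom of the second — shapes on opposite sides of the horizontal midline have swapped in a mirror flip.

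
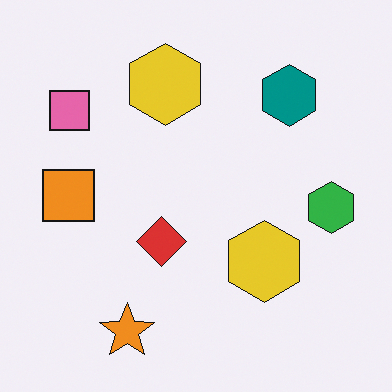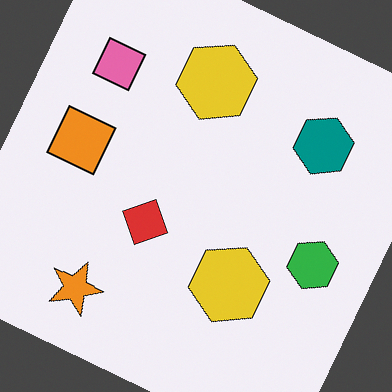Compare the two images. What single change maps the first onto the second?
The transformation is: rotated clockwise by a clearly visible amount.

Every shape is tilted by the same angle and the image corners show triangular fill wedges — a whole-image rotation by a non-right angle.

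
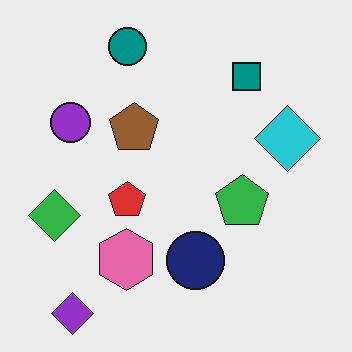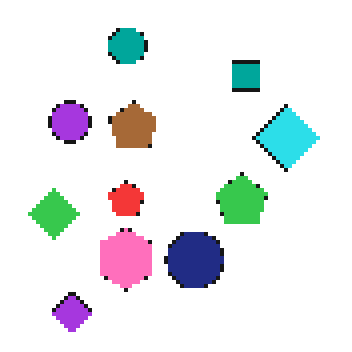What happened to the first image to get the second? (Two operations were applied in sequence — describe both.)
It was brightened a little, then mildly pixelated.

Every pixel — background and shapes alike — is uniformly brightened. Shapes are reduced to large square blocks; fine edges and outlines are lost — a downscale-then-upscale (mosaic) effect.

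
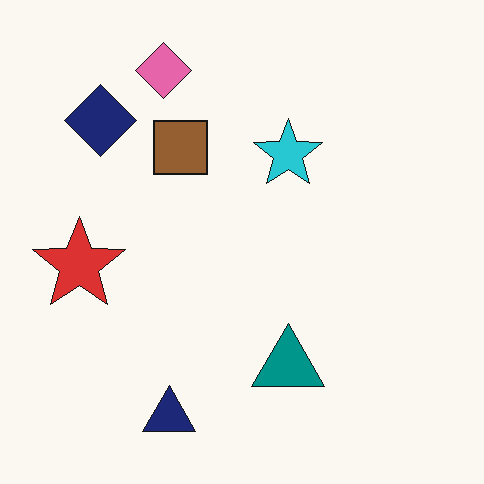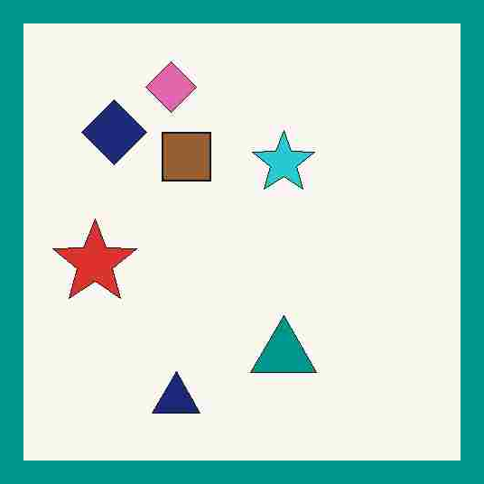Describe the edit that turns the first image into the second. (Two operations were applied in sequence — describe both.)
The image was degraded with heavy JPEG compression, then framed with a teal border.

Blocky 8×8 compression artifacts appear around shape edges and the flat background shows ringing — characteristic JPEG degradation. A solid teal frame runs around the edge of the second image, with the content slightly shrunk inside it.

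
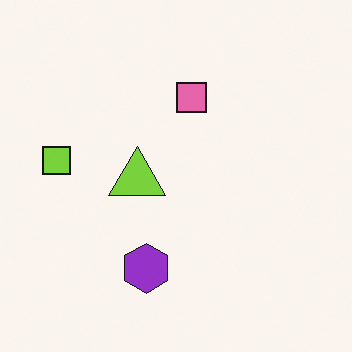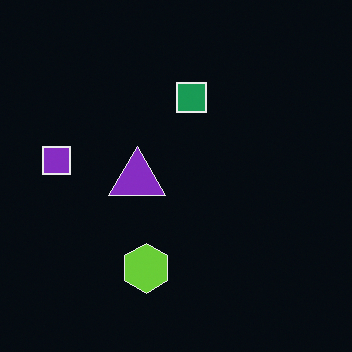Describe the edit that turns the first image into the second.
The second image is the first color-inverted (negative).

The light background has become dark and every shape's color is its complement — a photographic negative.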